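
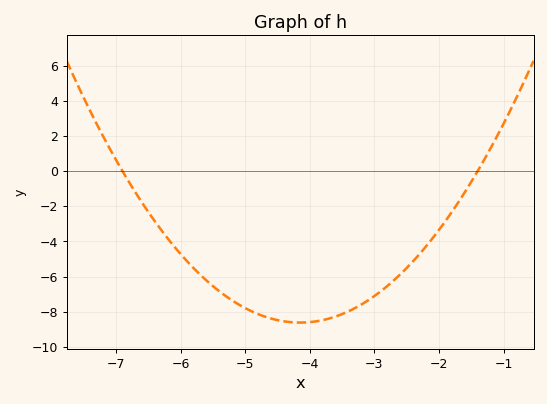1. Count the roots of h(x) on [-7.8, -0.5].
2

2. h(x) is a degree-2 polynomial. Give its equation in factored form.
y = 1.14(x + 6.9)(x + 1.4)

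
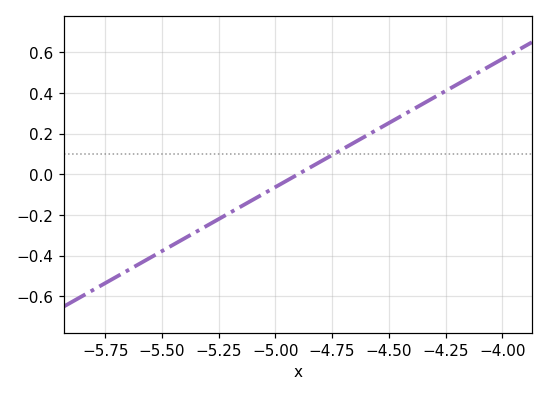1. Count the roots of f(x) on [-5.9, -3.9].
1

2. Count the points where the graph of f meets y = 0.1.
1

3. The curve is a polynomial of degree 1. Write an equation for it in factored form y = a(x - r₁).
y = 0.63(x + 4.9)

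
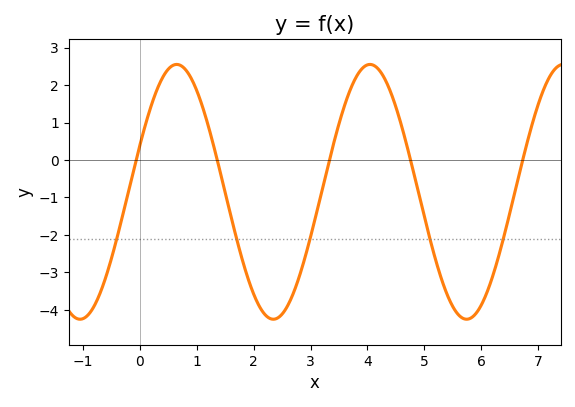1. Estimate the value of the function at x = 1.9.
-3.15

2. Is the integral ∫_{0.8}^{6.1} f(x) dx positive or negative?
negative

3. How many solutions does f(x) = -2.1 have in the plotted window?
5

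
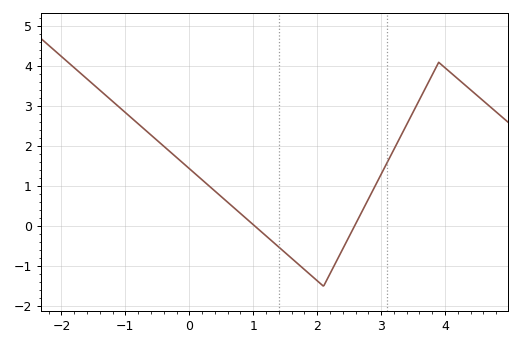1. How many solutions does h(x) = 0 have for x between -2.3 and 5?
2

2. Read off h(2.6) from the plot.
0.056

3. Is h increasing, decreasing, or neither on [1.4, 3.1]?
neither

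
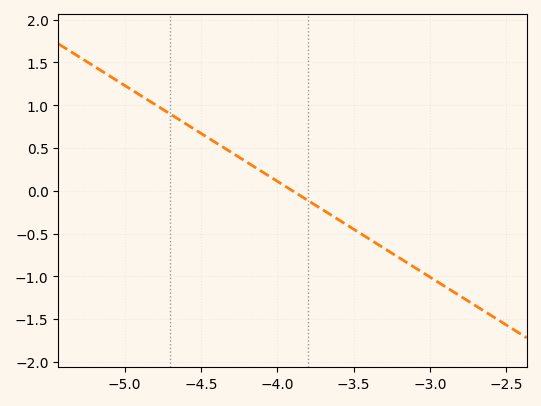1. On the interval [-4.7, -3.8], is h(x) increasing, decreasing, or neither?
decreasing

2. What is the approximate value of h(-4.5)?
0.65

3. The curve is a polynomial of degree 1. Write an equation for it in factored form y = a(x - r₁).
y = -1.12(x + 3.9)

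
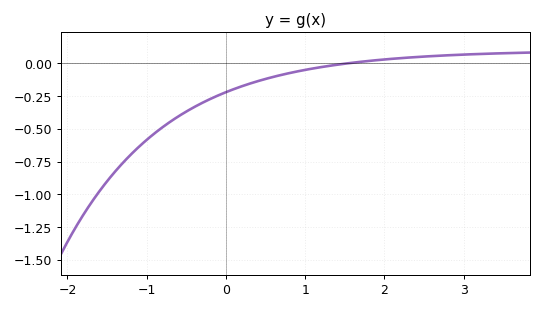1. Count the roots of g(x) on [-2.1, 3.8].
1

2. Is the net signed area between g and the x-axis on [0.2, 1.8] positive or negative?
negative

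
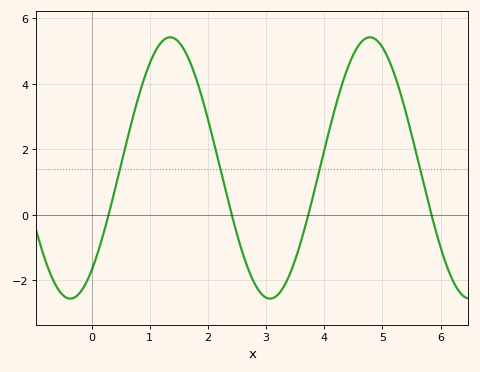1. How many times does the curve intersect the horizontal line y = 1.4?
4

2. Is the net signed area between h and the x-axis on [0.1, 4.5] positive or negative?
positive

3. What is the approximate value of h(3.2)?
-2.44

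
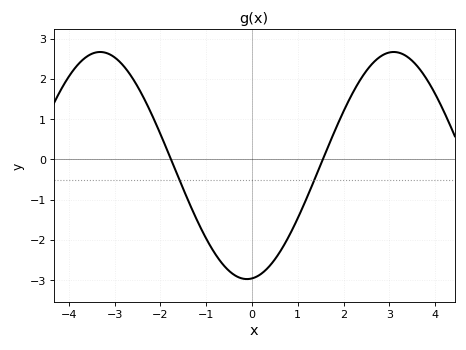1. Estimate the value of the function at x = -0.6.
-2.65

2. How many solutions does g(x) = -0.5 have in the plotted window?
2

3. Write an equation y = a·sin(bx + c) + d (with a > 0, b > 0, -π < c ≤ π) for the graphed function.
y = 2.82sin(0.98x - 1.46) - 0.15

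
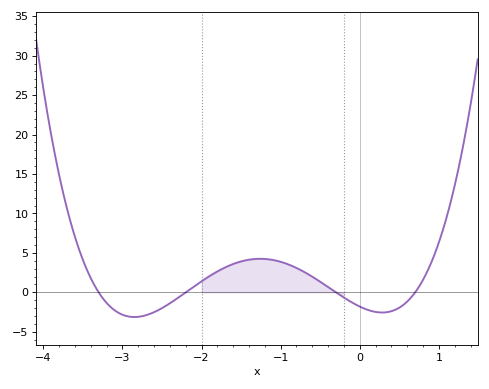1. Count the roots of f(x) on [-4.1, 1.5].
4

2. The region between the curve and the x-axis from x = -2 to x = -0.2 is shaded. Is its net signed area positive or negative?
positive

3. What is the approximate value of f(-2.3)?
-0.708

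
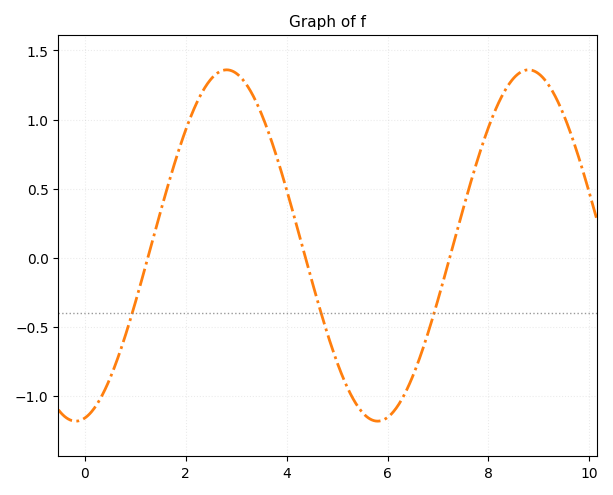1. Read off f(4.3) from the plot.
0.097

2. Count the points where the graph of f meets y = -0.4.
3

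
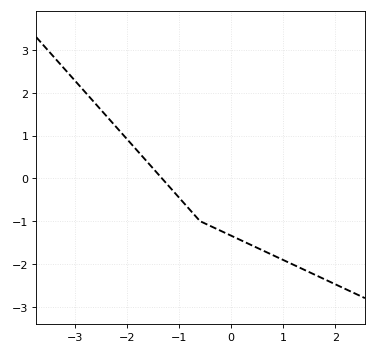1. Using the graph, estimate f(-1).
-0.5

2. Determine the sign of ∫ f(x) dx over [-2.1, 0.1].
negative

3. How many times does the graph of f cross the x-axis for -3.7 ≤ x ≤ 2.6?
1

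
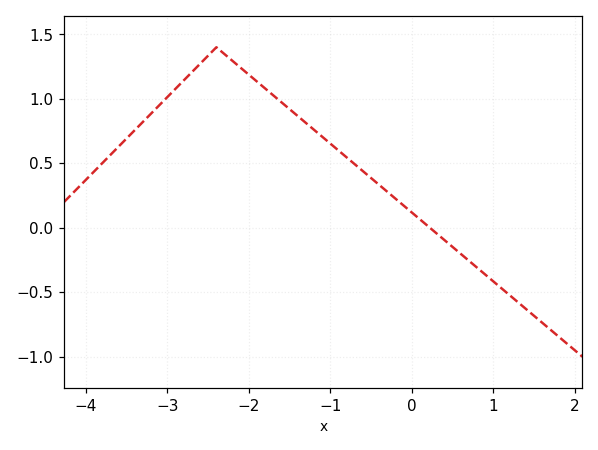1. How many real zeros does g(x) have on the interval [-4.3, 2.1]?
1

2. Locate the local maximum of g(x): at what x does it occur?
-2.4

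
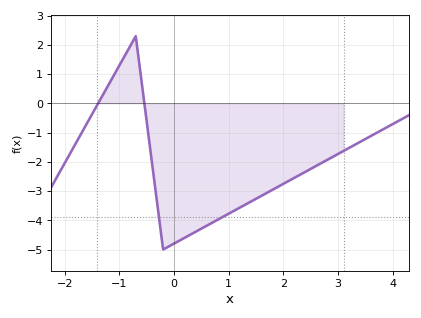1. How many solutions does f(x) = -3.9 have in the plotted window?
2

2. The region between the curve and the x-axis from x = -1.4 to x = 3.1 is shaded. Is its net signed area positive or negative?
negative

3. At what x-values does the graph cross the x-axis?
-1.39, -0.542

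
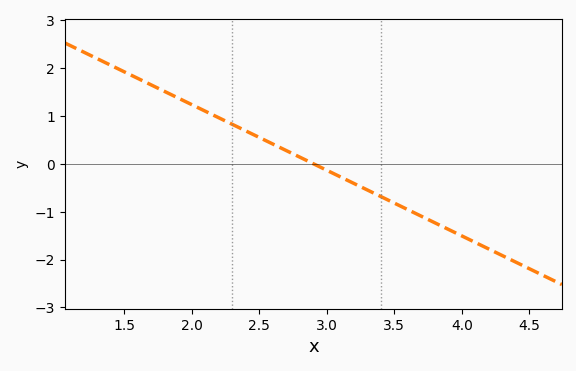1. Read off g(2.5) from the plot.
0.548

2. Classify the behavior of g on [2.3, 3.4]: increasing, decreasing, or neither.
decreasing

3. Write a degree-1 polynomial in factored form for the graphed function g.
y = -1.37(x - 2.9)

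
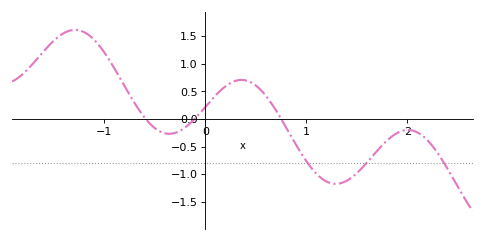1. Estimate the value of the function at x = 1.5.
-0.982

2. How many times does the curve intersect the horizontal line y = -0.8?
3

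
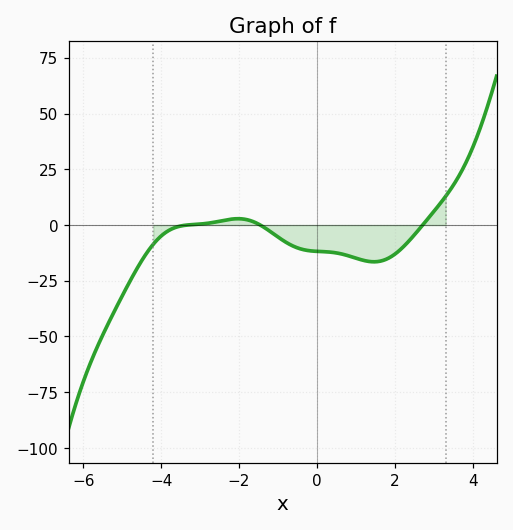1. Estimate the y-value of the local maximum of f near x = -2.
2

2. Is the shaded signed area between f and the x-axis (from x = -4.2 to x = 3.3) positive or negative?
negative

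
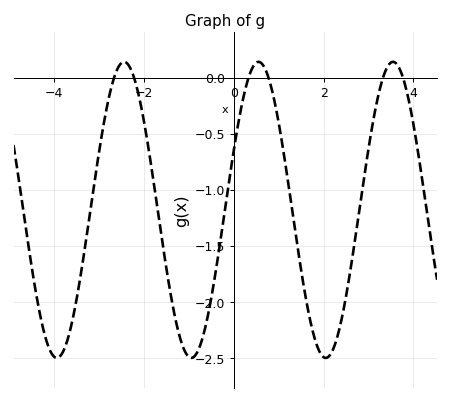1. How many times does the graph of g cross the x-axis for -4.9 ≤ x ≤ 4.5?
6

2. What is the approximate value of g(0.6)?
0.133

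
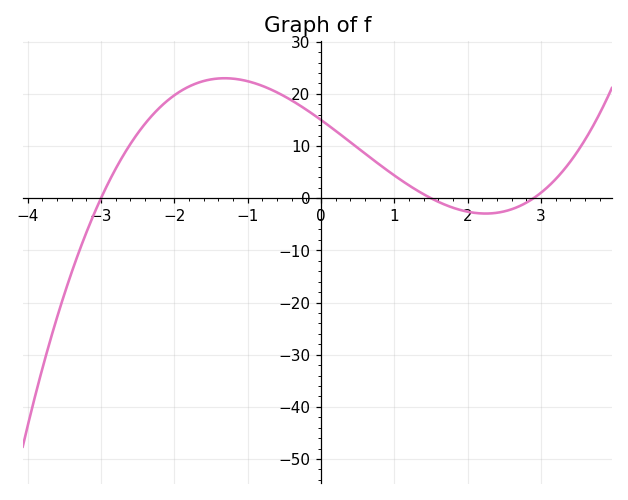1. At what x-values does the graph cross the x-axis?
-3, 1.6, 2.8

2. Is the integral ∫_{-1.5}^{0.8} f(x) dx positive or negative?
positive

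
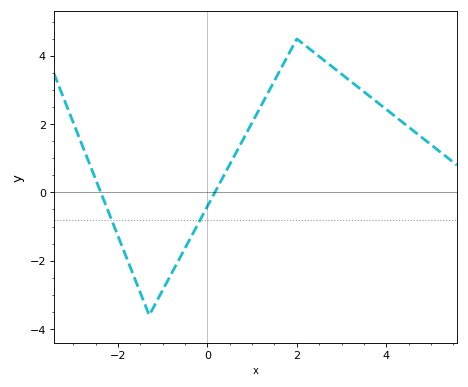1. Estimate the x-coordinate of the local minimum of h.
-1.2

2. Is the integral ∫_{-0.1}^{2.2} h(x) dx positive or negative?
positive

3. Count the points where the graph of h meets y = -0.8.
2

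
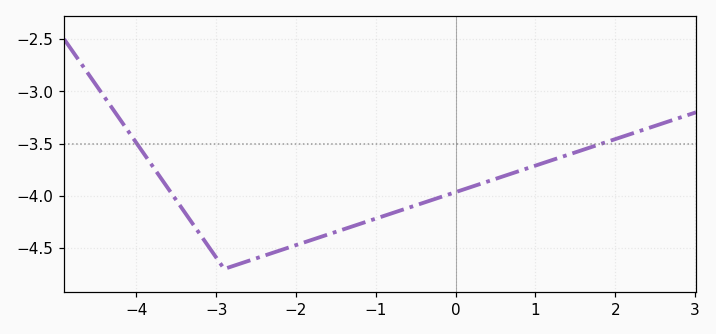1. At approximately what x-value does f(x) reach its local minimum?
-2.8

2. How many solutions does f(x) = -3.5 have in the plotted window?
2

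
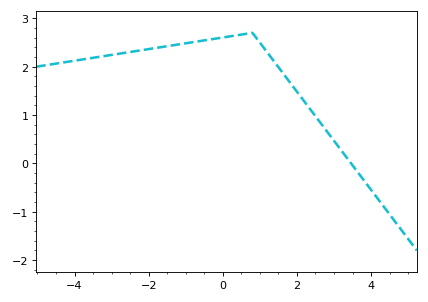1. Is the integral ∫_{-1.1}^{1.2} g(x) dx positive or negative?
positive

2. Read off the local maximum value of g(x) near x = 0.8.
2.7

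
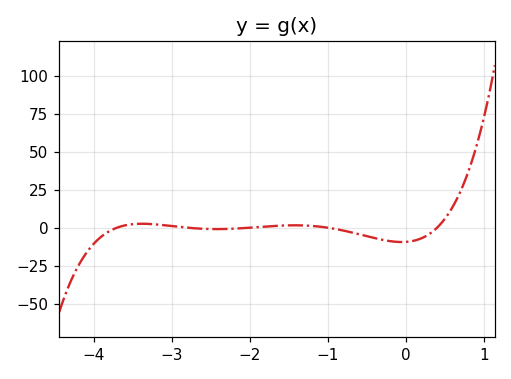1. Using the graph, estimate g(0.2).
-6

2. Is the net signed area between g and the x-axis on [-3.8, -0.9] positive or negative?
positive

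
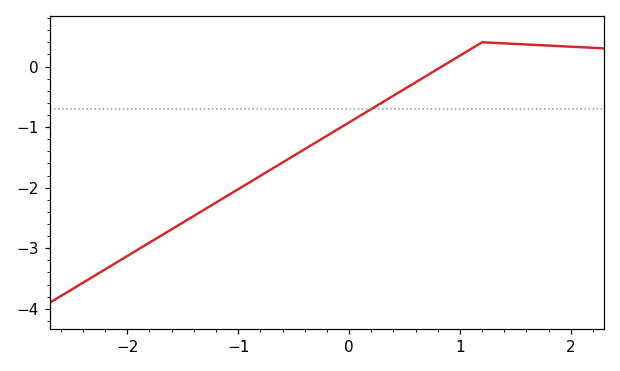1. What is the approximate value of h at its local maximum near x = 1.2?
0.4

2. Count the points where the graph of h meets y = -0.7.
1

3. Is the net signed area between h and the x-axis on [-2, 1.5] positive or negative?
negative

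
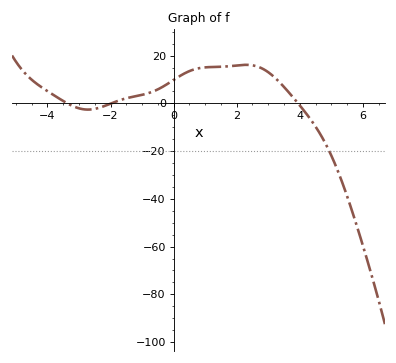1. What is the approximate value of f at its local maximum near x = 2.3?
16.1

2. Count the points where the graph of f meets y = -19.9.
1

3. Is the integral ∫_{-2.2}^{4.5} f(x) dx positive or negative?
positive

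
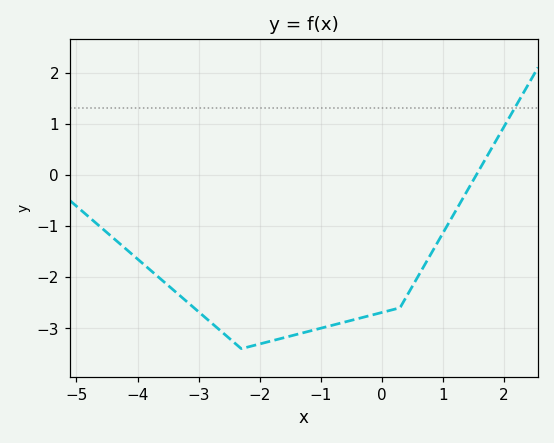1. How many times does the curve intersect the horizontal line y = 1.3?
1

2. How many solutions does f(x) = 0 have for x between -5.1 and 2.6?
1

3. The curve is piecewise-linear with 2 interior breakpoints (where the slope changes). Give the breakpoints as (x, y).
(-2.3, -3.4); (0.3, -2.6)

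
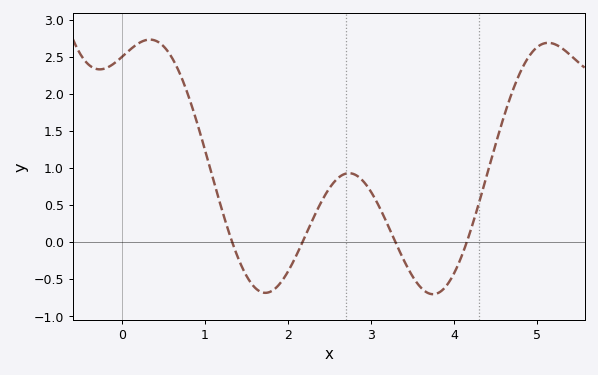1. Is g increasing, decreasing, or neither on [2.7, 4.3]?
neither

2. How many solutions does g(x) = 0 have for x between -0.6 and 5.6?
4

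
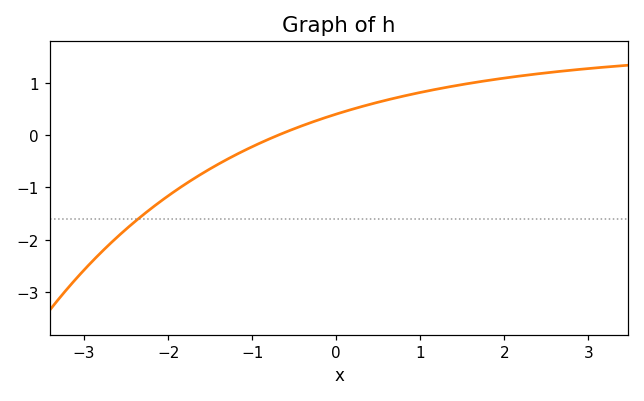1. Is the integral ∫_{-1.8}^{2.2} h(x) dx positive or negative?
positive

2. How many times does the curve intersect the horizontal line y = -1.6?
1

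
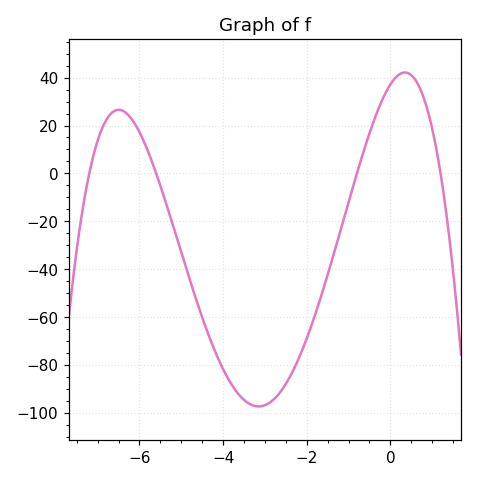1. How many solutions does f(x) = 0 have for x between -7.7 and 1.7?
4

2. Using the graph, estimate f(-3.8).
-88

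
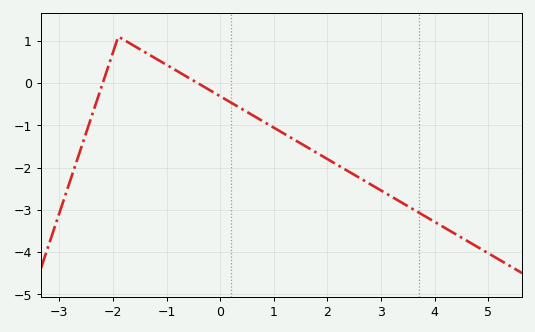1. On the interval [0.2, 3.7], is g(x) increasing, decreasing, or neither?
decreasing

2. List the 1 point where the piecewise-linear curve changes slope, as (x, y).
(-1.9, 1.1)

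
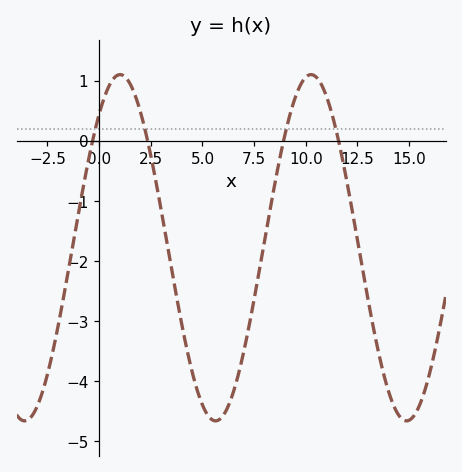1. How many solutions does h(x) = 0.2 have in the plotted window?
4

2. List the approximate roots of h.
-0.314, 2.35, 8.93, 11.6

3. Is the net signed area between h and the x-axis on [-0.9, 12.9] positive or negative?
negative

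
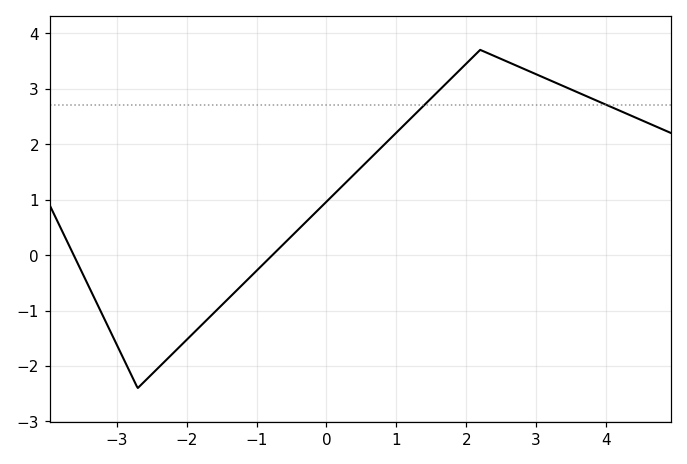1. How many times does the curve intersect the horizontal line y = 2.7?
2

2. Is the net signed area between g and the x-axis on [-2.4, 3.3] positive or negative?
positive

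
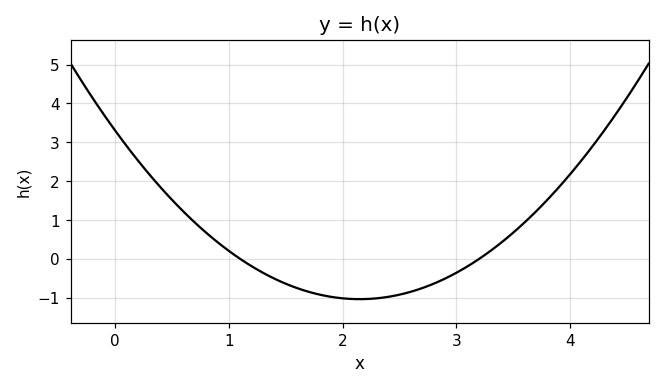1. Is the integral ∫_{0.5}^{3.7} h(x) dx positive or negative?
negative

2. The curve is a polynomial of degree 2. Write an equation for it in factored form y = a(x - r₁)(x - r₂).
y = 0.94(x - 1.1)(x - 3.2)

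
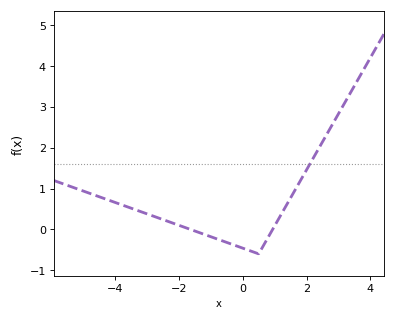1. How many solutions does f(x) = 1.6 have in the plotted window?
1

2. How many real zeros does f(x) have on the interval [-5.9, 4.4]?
2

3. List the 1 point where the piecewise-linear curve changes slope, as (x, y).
(0.5, -0.6)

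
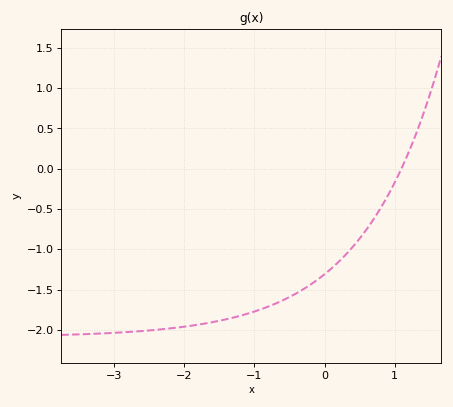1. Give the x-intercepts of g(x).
1.1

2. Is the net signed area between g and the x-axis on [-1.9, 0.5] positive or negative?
negative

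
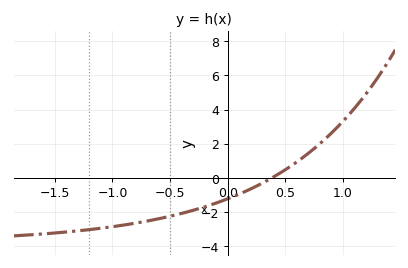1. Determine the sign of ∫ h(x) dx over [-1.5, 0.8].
negative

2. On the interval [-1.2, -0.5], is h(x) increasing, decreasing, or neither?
increasing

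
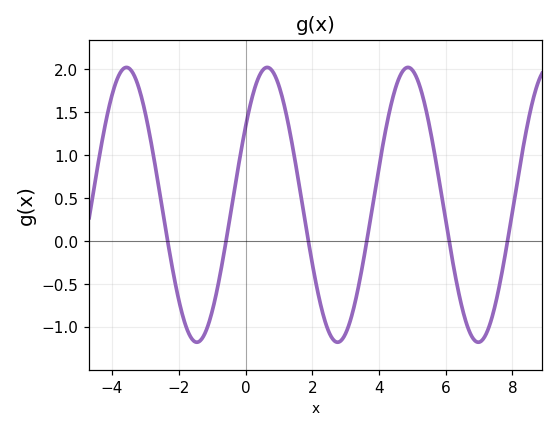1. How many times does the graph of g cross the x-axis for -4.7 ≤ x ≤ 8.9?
6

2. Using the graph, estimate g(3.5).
-0.3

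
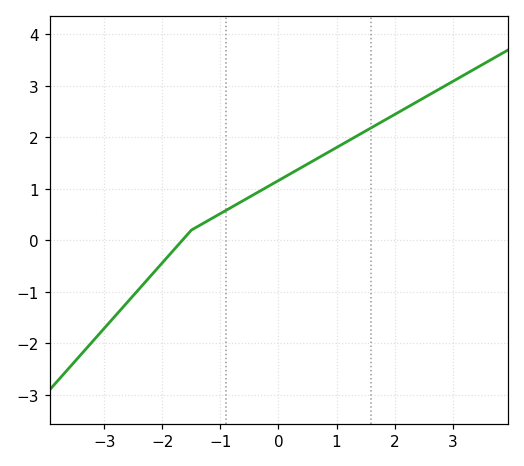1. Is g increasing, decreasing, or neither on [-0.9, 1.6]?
increasing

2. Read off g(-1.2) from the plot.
0.392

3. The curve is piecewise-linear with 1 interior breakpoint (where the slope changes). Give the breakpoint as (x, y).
(-1.5, 0.2)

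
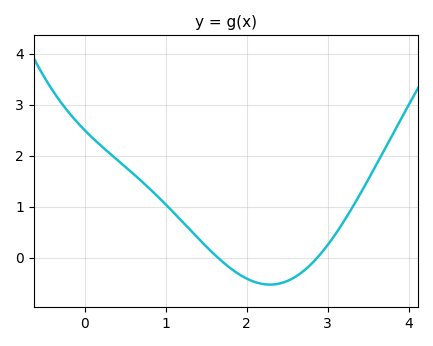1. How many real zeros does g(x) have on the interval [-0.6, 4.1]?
2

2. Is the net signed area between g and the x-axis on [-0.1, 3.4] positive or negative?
positive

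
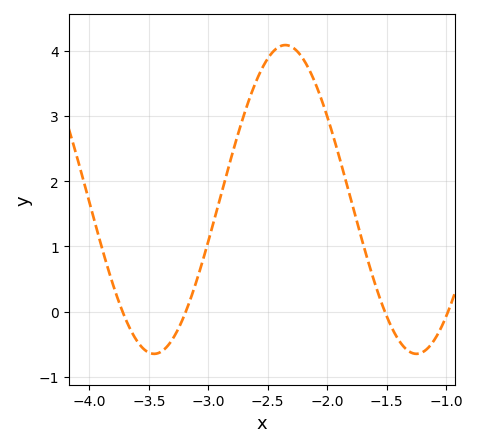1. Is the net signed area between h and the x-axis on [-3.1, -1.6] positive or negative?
positive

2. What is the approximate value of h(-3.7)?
-0.094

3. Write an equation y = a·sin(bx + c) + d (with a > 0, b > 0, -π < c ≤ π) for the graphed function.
y = 2.37sin(2.85x + 1.99) + 1.72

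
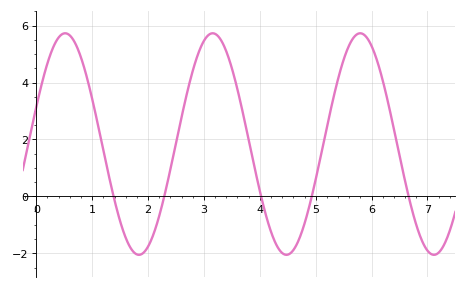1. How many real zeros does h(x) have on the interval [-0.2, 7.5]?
5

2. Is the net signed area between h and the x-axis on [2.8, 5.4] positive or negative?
positive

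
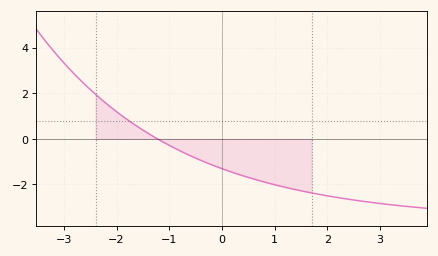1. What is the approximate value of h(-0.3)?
-1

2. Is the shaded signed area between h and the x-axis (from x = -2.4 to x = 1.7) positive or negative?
negative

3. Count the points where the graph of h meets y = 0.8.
1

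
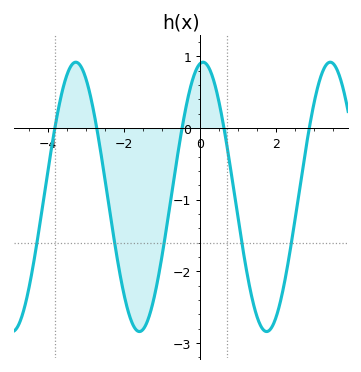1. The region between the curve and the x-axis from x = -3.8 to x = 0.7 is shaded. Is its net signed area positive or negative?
negative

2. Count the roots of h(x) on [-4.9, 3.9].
5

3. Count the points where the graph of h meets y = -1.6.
5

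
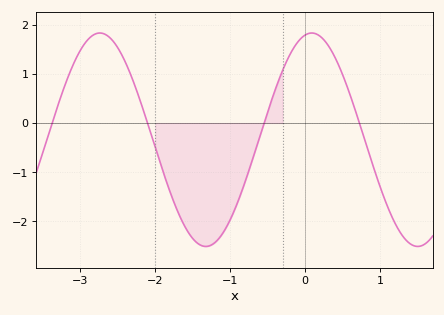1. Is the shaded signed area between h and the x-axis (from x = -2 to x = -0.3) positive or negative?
negative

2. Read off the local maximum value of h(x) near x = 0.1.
1.8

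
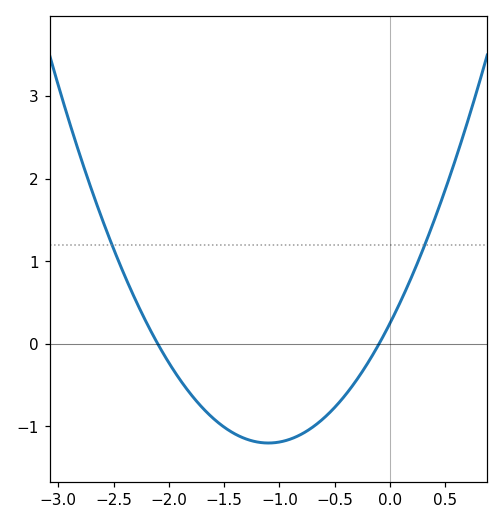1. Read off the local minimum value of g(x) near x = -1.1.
-1.2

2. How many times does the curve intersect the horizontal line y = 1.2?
2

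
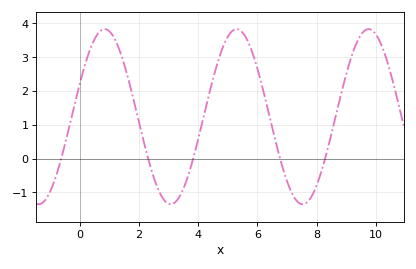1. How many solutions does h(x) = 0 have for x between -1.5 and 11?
5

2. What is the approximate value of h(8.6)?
1.08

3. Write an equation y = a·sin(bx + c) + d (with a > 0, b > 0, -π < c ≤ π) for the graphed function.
y = 2.59sin(1.41x + 0.38) + 1.24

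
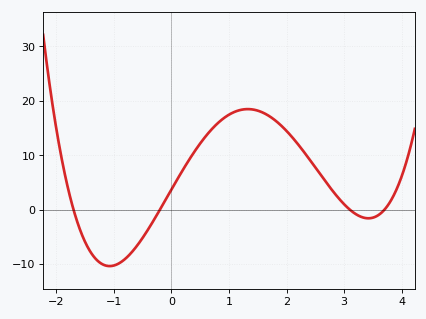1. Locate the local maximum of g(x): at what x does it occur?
1.3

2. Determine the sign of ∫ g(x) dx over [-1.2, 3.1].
positive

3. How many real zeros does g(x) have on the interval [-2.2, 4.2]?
4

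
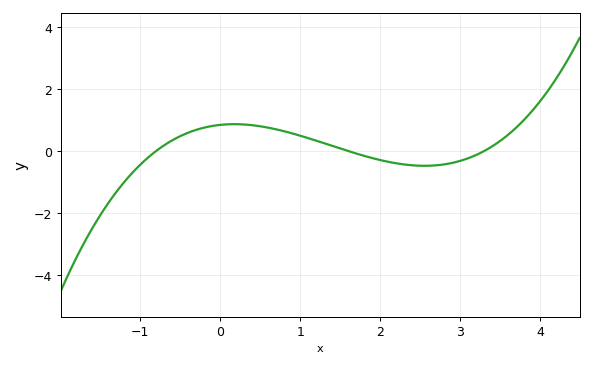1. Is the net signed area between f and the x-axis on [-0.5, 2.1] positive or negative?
positive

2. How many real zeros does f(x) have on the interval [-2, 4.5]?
3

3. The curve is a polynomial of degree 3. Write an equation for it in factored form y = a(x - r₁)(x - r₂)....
y = 0.2(x + 0.8)(x - 1.6)(x - 3.3)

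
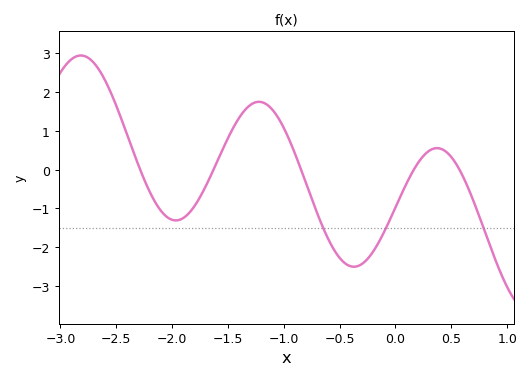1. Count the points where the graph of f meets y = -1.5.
3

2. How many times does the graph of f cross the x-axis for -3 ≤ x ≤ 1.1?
5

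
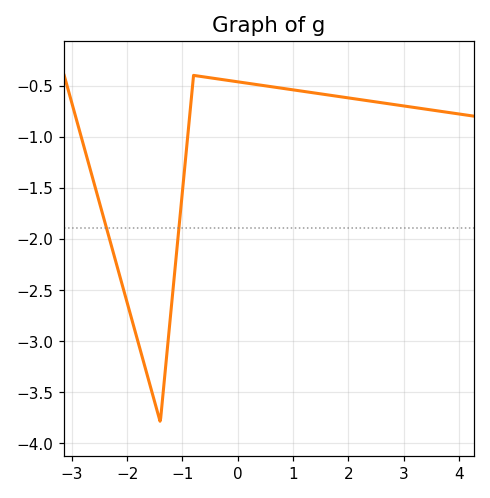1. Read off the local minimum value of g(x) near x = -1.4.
-3.8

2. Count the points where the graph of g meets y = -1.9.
2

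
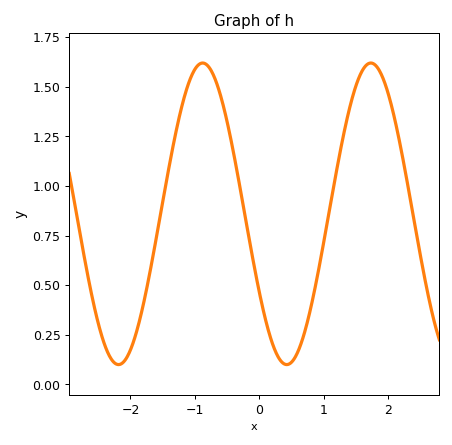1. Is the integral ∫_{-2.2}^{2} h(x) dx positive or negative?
positive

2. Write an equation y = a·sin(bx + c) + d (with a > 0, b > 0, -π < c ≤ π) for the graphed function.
y = 0.76sin(2.4x - 2.6) + 0.86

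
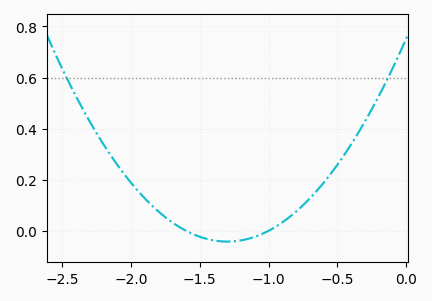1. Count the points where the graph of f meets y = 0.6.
2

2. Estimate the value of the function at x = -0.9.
0.04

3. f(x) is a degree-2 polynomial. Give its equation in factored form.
y = 0.47(x + 1.6)(x + 1)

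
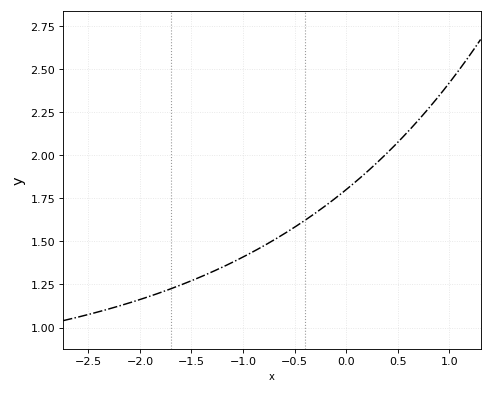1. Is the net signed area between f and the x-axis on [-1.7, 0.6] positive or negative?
positive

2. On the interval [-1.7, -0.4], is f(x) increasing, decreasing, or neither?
increasing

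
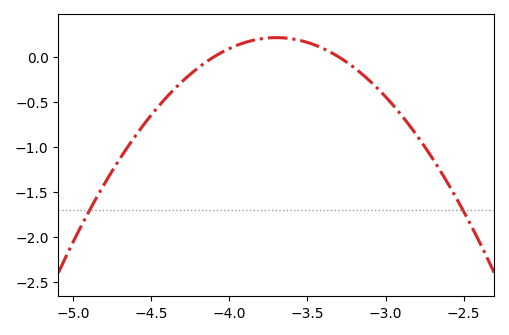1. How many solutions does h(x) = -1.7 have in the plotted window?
2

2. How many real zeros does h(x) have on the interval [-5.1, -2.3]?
2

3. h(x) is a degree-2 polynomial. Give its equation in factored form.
y = -1.34(x + 4.1)(x + 3.3)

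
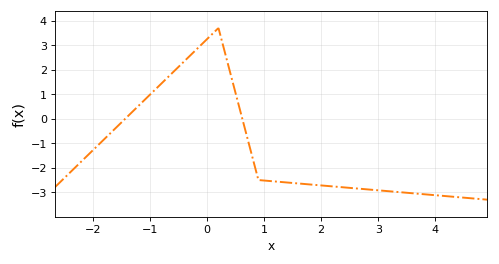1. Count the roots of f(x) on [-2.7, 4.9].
2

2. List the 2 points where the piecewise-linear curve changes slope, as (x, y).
(0.2, 3.7); (0.9, -2.5)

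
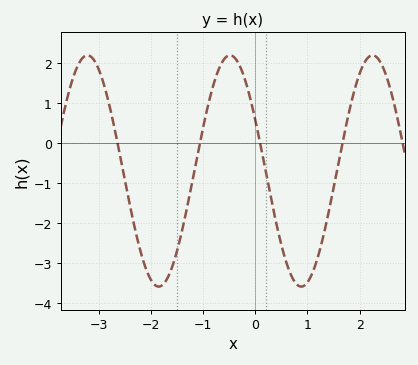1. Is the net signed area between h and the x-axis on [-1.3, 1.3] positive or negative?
negative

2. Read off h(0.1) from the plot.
-0.041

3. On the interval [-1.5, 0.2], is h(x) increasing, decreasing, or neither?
neither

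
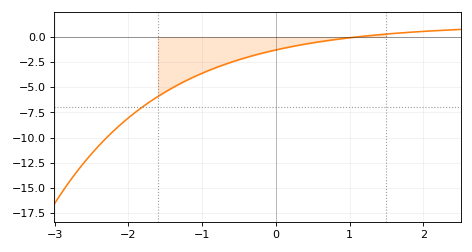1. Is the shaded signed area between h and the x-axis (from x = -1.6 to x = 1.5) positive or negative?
negative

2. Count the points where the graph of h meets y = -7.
1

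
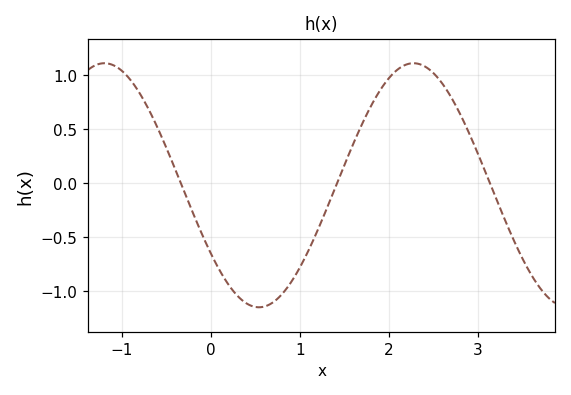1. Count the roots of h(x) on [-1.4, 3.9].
3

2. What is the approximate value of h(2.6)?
0.9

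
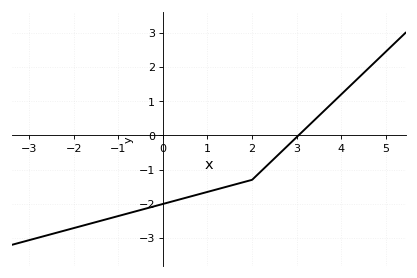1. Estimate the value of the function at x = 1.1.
-1.6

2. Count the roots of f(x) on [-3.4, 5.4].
1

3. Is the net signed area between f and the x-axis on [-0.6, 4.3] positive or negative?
negative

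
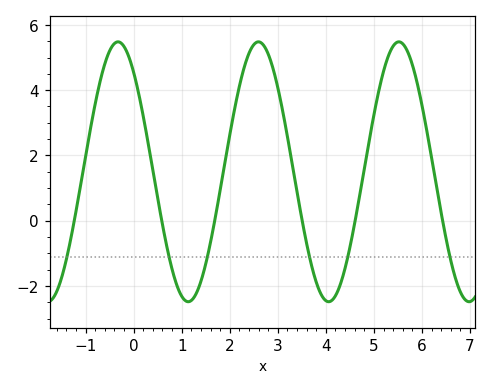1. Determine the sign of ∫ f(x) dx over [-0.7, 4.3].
positive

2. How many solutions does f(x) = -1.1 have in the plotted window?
6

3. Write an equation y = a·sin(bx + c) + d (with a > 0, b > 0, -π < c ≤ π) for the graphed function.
y = 3.98sin(2.15x + 2.27) + 1.5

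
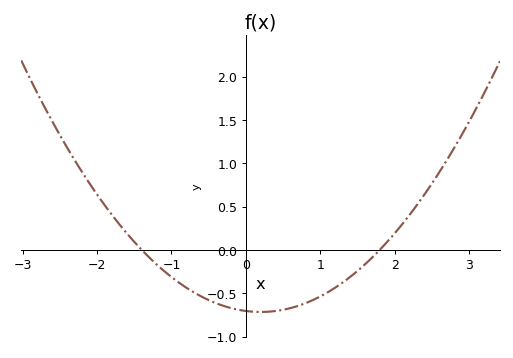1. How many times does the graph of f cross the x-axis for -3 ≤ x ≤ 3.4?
2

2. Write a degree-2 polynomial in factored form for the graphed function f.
y = 0.28(x + 1.4)(x - 1.8)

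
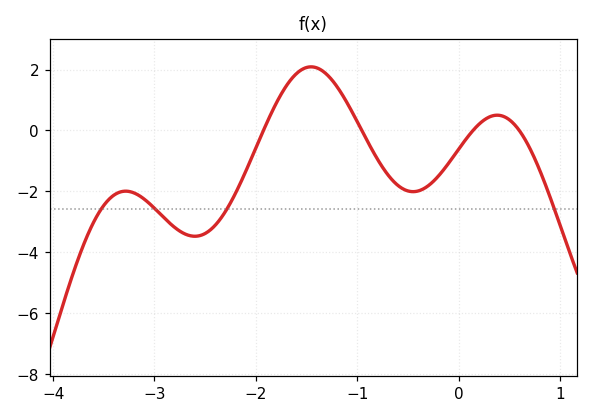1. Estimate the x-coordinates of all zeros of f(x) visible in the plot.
-1.9, -1, 0.1, 0.6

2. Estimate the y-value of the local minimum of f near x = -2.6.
-3.4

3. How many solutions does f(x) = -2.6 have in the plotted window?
4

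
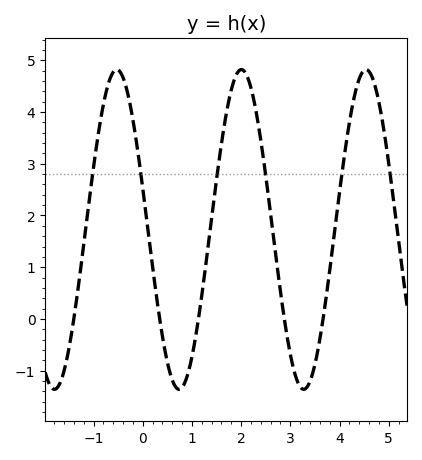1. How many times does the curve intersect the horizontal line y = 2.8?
6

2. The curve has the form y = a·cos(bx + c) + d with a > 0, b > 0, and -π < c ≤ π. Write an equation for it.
y = 3.09cos(2.48x + 1.31) + 1.73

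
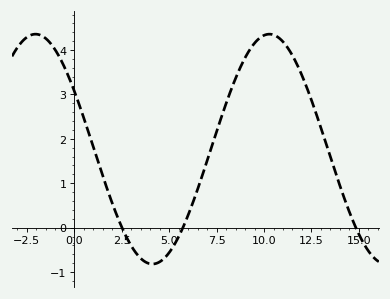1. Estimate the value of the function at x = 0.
3.08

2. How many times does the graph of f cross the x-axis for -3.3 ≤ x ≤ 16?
3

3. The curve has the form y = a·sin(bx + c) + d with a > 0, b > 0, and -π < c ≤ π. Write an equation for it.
y = 2.59sin(0.51x + 2.61) + 1.77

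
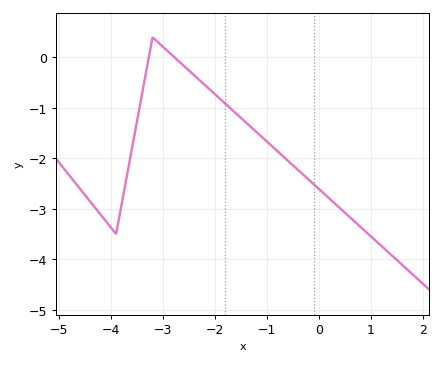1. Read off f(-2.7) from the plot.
-0.07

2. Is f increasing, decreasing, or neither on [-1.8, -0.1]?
decreasing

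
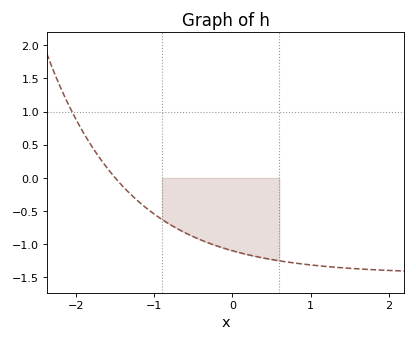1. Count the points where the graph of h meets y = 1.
1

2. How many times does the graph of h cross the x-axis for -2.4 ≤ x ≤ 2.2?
1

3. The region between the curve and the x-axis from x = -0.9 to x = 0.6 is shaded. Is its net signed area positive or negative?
negative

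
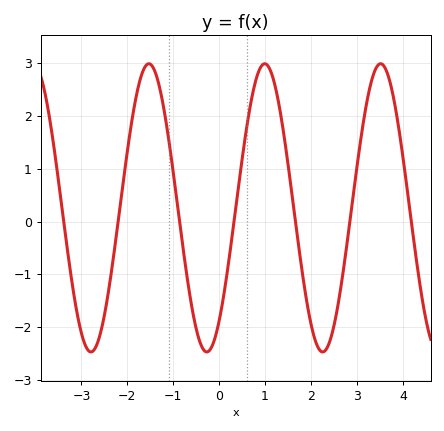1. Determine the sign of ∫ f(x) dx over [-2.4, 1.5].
positive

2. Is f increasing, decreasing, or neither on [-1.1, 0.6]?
neither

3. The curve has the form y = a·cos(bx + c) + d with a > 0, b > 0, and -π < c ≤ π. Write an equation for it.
y = 2.73cos(2.5x - 2.5) + 0.26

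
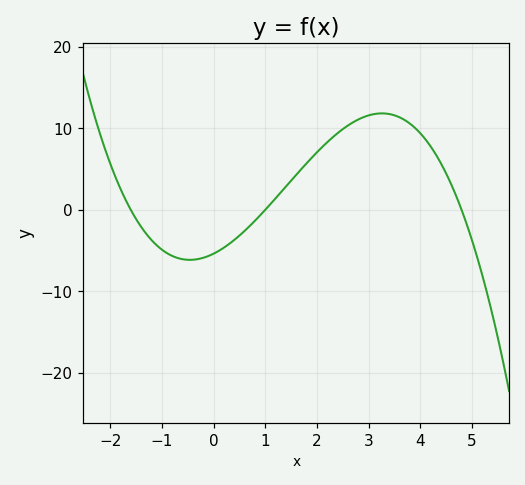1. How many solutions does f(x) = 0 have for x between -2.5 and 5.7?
3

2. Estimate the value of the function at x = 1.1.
1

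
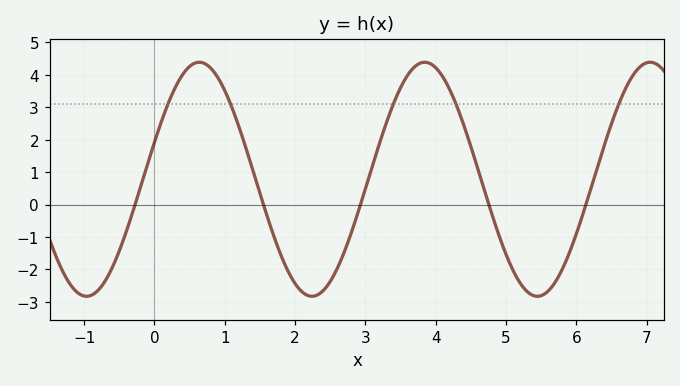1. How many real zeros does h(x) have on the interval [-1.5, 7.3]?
5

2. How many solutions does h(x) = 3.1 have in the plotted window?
5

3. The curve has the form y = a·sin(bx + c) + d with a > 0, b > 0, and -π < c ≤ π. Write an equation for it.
y = 3.61sin(1.96x + 0.322) + 0.78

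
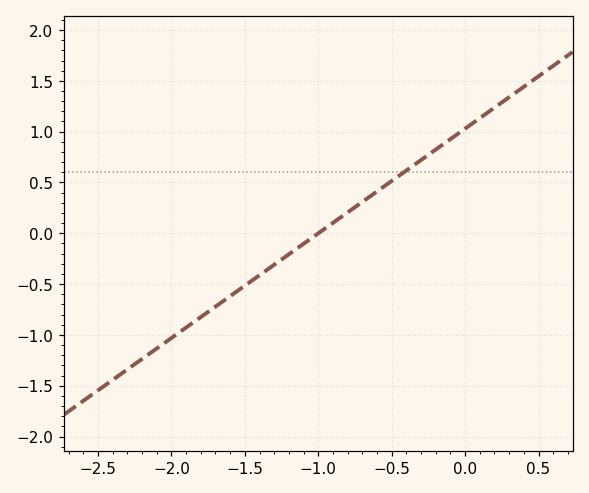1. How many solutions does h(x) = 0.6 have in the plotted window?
1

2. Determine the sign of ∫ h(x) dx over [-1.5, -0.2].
positive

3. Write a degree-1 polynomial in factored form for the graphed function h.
y = 1.03(x + 1)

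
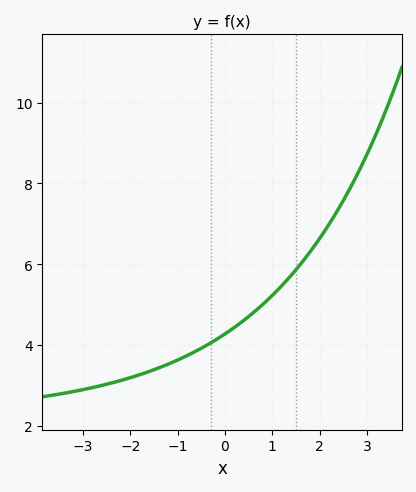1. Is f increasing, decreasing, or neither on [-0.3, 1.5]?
increasing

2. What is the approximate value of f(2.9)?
8.47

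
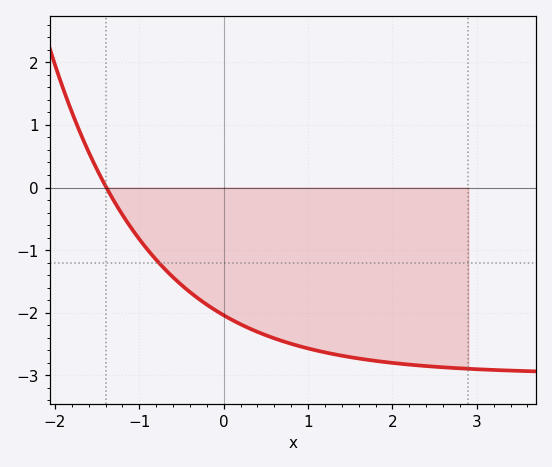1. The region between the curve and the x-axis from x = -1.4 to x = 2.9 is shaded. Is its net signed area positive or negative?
negative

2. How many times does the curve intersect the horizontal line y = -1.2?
1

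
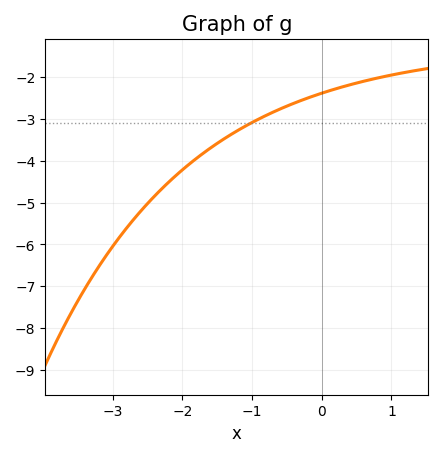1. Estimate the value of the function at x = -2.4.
-4.85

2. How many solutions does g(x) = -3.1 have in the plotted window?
1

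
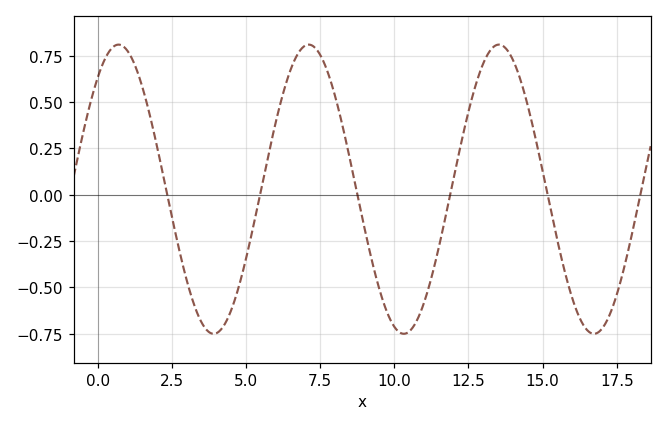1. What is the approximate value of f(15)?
0.13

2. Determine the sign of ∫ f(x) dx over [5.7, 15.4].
positive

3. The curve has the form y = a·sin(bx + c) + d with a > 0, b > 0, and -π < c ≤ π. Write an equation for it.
y = 0.78sin(0.98x + 0.88) + 0.03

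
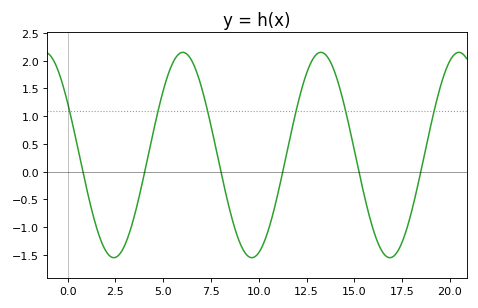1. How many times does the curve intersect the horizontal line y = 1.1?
6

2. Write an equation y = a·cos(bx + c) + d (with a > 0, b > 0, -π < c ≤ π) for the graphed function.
y = 1.85cos(0.87x + 1) + 0.3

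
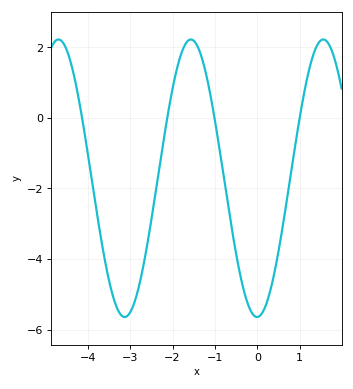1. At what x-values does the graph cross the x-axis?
-4.14, -2.13, -1.01, 1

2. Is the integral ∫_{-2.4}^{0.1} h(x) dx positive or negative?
negative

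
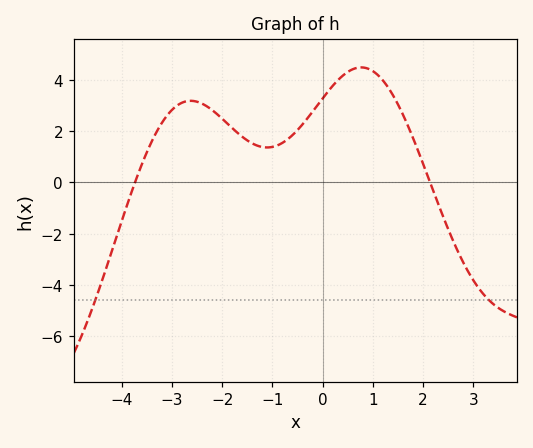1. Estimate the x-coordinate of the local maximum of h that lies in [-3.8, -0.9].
-2.63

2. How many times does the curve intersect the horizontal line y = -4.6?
2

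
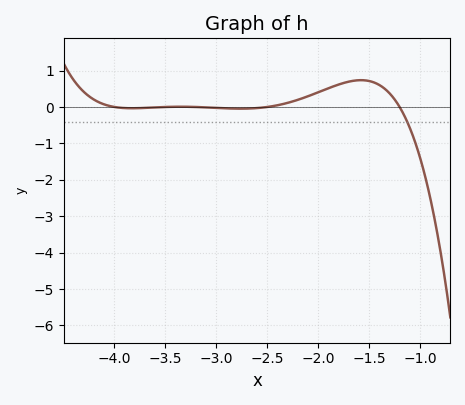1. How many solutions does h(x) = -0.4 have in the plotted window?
1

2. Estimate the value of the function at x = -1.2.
0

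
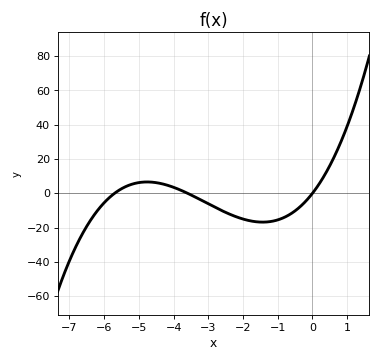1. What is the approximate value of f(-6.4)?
-16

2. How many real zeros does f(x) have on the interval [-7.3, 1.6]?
3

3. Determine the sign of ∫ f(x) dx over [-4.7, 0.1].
negative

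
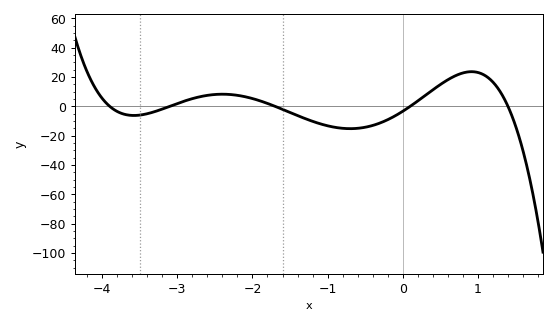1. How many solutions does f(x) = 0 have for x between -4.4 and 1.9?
5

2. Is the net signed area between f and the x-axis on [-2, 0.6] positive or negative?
negative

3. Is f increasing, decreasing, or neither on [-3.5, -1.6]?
neither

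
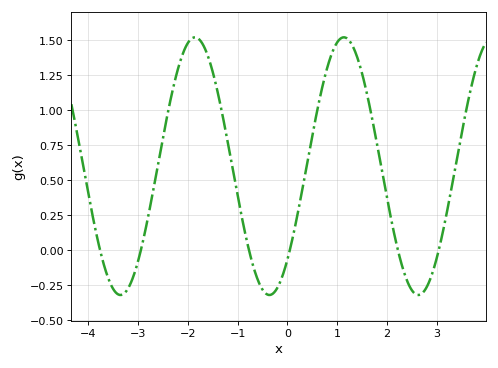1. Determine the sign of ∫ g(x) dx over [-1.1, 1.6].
positive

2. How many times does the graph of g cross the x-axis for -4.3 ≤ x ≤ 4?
6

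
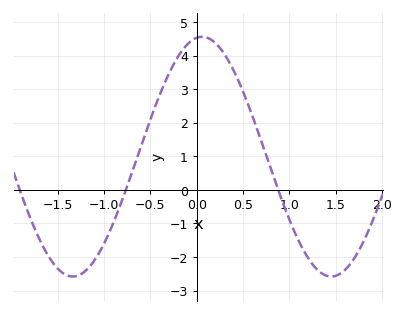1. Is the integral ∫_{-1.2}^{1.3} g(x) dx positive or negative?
positive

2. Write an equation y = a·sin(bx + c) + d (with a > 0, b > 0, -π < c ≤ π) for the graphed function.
y = 3.57sin(2.2x + 1.4) + 0.99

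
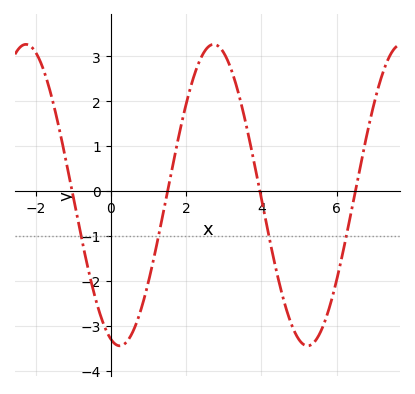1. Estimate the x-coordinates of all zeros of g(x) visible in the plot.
-1.03, 1.51, 3.96, 6.49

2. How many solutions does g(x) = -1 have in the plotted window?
4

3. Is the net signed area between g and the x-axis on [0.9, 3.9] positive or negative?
positive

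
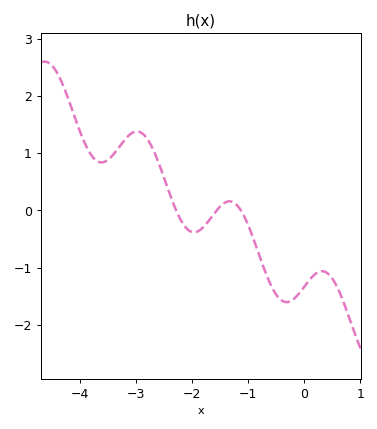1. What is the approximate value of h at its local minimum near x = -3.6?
0.838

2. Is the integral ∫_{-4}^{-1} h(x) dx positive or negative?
positive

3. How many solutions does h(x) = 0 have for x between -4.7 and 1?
3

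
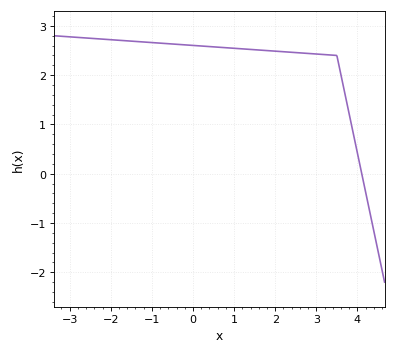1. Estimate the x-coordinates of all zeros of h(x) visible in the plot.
4.2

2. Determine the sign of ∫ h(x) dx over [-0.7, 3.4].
positive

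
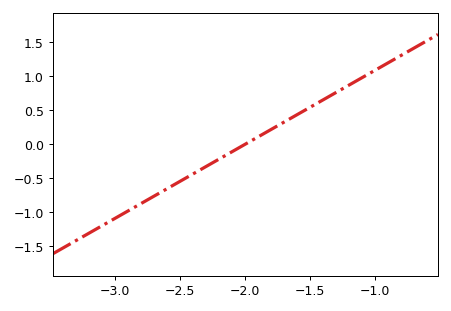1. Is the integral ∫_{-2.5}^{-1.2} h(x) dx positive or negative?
positive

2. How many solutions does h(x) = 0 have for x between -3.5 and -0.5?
1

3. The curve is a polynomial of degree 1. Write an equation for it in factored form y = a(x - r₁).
y = 1.09(x + 2)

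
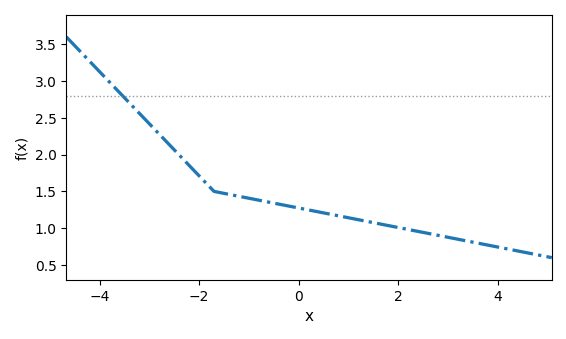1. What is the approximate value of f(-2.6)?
2.14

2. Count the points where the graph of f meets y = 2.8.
1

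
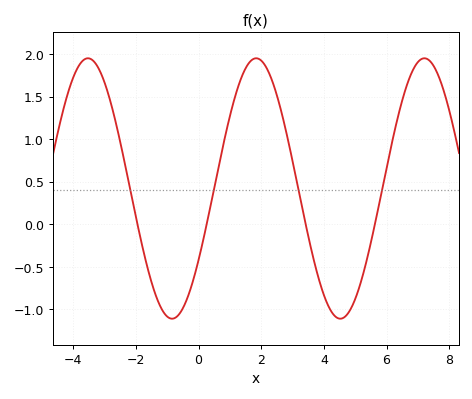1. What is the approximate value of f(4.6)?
-1.1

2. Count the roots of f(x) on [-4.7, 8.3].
4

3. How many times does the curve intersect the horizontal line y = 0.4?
4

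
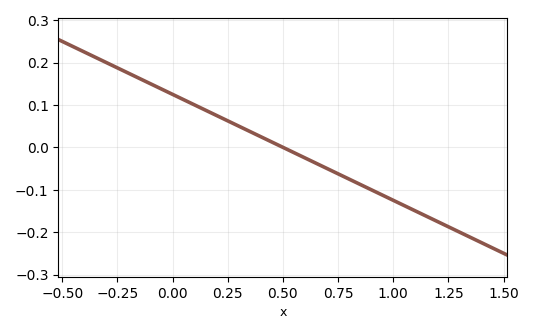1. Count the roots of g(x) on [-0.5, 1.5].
1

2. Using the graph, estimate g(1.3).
-0.2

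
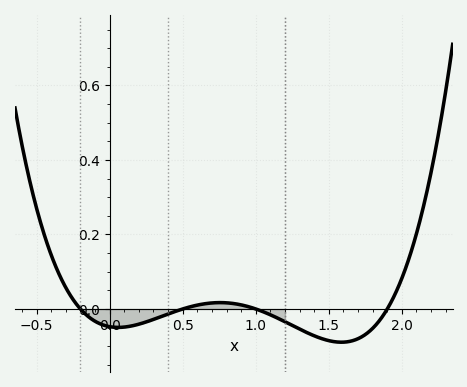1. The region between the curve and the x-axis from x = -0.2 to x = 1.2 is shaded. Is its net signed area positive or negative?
negative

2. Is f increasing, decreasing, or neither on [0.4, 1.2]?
neither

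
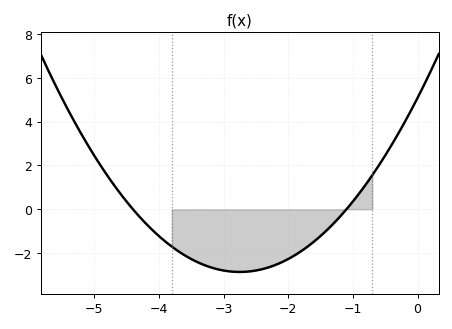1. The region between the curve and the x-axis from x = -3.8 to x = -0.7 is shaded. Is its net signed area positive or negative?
negative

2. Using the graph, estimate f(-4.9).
2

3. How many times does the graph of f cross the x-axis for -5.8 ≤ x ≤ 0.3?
2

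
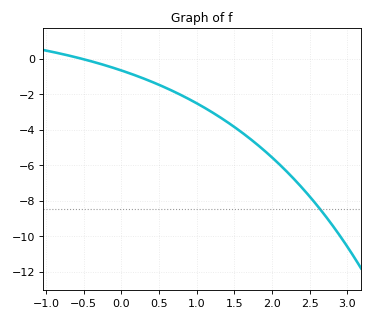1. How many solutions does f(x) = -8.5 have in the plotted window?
1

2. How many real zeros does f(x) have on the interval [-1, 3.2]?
1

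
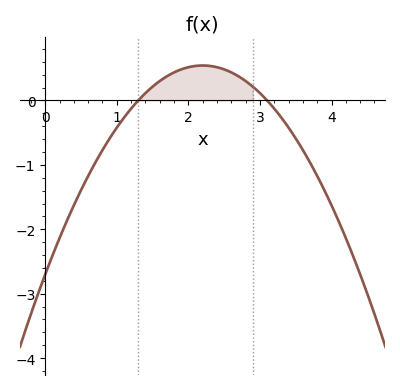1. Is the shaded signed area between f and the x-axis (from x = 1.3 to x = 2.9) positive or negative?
positive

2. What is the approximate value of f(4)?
-1.63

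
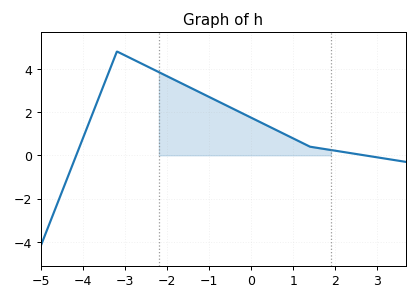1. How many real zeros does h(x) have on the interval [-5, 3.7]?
2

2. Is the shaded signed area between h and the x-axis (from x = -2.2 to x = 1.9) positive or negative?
positive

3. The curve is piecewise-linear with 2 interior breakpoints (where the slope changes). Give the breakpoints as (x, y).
(-3.2, 4.8); (1.4, 0.4)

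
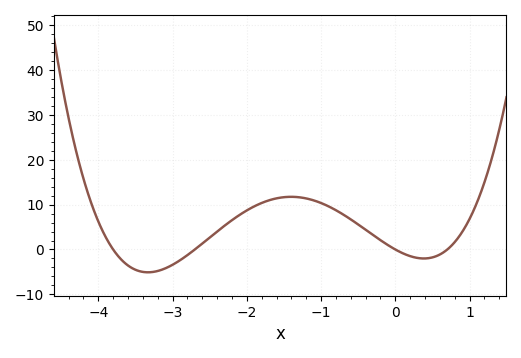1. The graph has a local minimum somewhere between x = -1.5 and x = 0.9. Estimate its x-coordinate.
0.4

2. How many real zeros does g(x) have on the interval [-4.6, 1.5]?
4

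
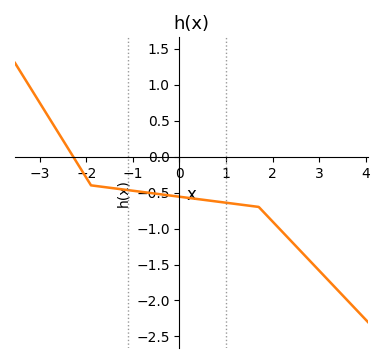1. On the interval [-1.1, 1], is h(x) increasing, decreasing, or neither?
decreasing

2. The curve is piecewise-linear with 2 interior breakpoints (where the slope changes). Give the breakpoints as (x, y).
(-1.9, -0.4); (1.7, -0.7)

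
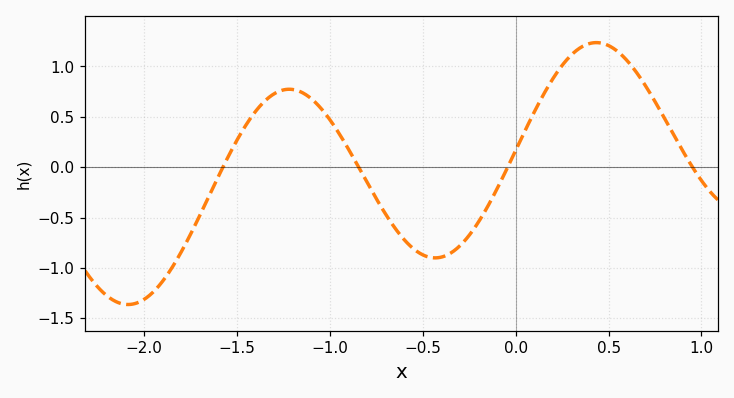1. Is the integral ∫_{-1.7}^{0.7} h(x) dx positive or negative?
positive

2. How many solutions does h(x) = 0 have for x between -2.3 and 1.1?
4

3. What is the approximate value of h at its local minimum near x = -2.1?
-1.36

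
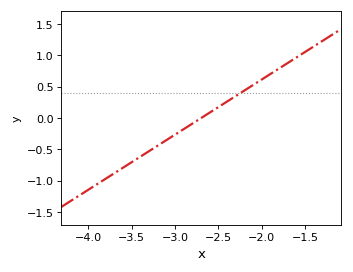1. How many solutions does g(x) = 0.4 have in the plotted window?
1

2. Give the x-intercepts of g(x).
-2.7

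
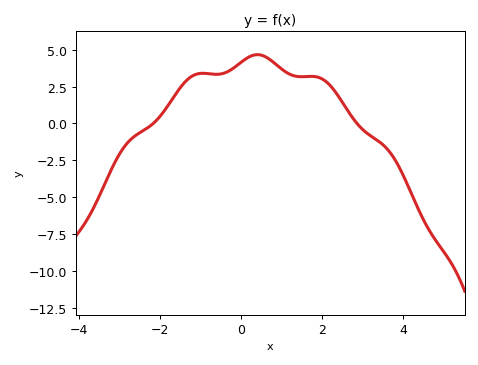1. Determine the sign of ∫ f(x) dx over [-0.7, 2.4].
positive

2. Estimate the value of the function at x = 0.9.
4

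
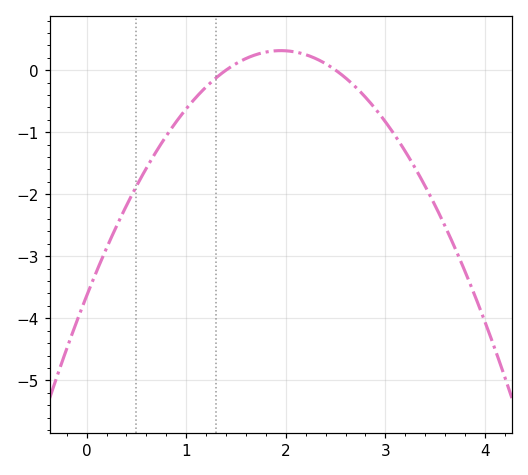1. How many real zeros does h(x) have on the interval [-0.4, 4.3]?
2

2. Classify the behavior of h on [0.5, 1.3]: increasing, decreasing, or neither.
increasing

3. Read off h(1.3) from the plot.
-0.1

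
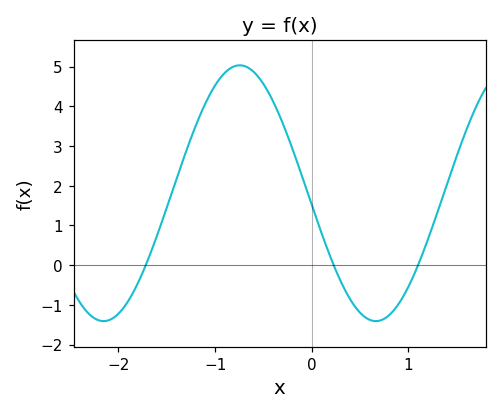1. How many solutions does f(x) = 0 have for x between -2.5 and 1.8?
3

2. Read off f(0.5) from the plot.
-1.2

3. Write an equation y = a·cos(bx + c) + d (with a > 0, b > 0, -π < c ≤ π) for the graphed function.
y = 3.22cos(2.23x + 1.66) + 1.81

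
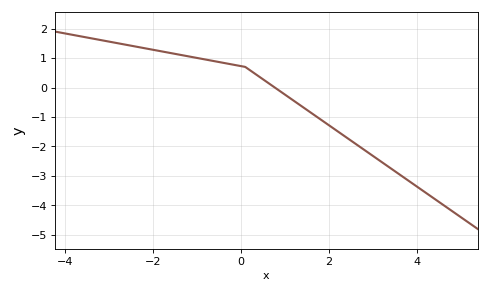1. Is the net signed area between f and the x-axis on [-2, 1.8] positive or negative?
positive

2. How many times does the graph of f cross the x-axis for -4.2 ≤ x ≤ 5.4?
1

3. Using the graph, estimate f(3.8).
-3.15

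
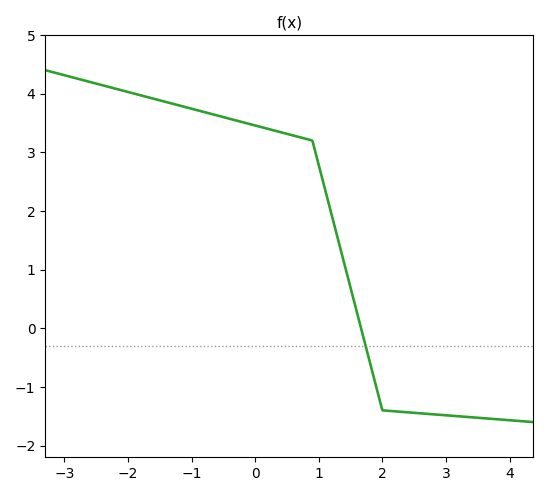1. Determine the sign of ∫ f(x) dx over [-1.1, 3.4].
positive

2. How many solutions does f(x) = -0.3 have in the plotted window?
1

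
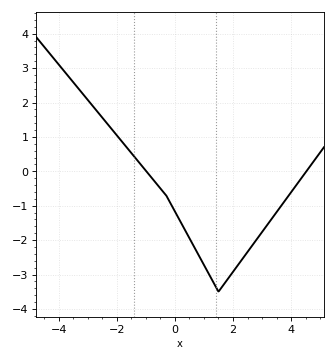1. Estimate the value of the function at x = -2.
1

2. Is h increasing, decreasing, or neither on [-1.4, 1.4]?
decreasing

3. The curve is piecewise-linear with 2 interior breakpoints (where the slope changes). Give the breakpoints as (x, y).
(-0.3, -0.7); (1.5, -3.5)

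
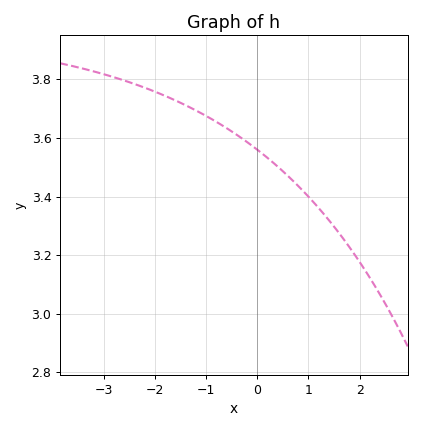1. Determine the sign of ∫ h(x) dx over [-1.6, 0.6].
positive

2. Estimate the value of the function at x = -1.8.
3.74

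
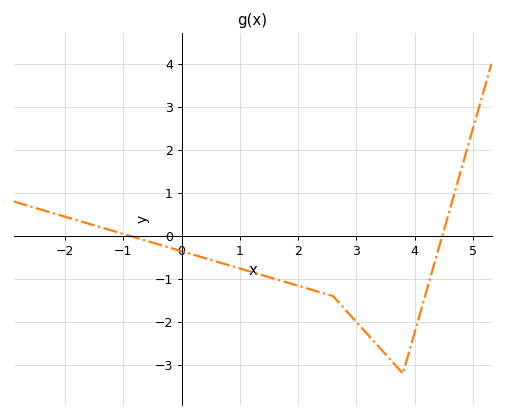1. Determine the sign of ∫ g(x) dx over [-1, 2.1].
negative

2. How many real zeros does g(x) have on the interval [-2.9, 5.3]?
2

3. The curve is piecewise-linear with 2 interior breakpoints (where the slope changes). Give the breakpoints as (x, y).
(2.6, -1.4); (3.8, -3.2)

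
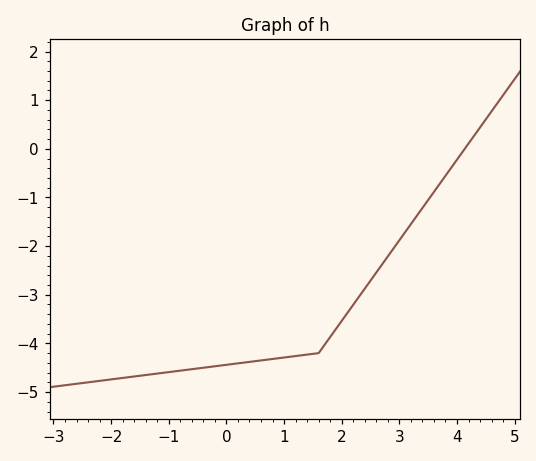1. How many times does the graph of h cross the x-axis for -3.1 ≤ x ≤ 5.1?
1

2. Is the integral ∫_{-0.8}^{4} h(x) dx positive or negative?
negative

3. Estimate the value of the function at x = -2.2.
-4.77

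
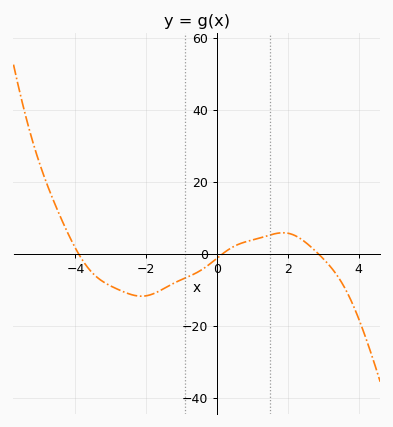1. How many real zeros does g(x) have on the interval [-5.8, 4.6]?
3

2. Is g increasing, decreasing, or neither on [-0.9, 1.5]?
increasing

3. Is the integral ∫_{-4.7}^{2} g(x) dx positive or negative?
negative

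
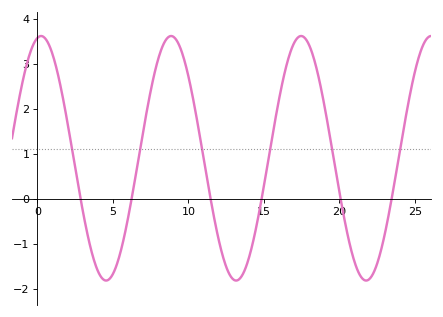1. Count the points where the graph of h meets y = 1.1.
6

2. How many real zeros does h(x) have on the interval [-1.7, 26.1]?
6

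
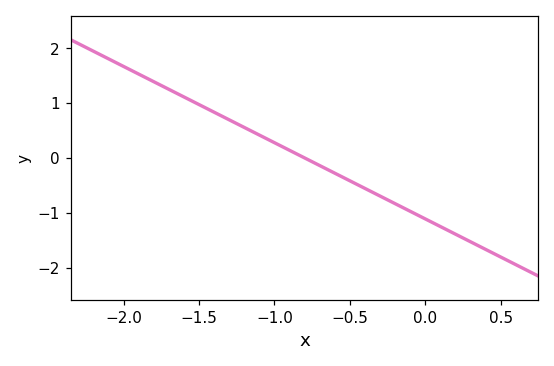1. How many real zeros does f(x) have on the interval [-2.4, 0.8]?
1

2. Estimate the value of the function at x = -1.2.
0.6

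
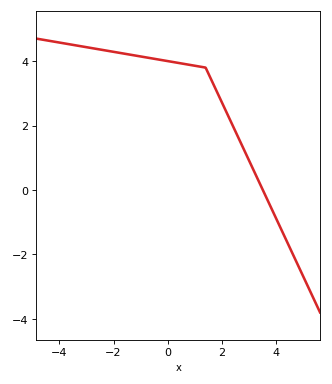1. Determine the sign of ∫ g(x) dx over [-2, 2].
positive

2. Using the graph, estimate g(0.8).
3.89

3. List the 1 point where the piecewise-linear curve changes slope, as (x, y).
(1.4, 3.8)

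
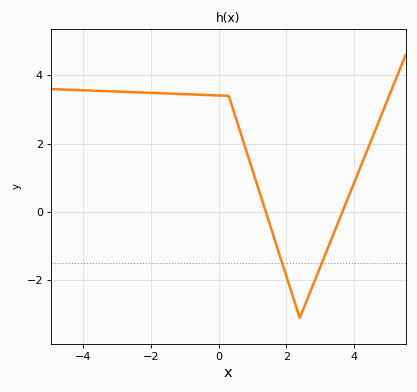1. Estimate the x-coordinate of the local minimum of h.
2.4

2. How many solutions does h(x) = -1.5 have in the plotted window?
2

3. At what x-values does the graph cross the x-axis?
1.4, 3.6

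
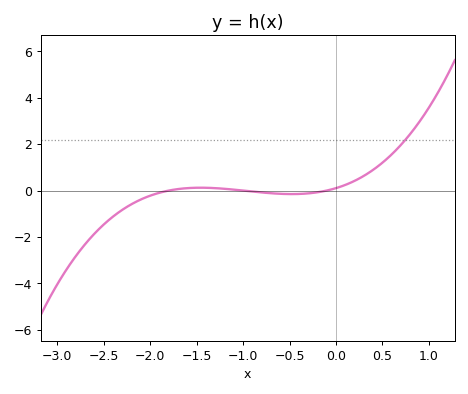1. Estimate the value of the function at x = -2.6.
-1.8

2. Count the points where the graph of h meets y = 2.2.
1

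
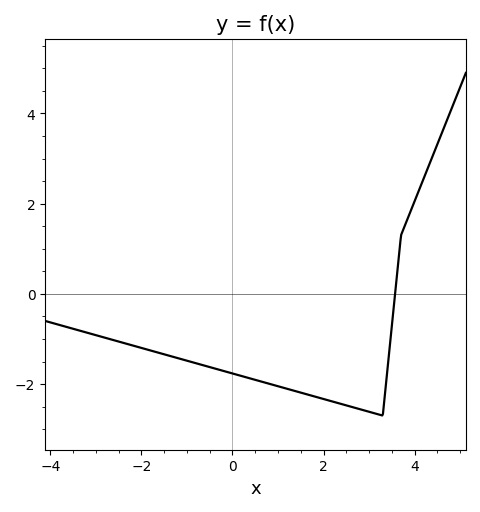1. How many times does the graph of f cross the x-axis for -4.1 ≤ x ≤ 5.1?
1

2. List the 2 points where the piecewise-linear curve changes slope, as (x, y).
(3.3, -2.7); (3.7, 1.3)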